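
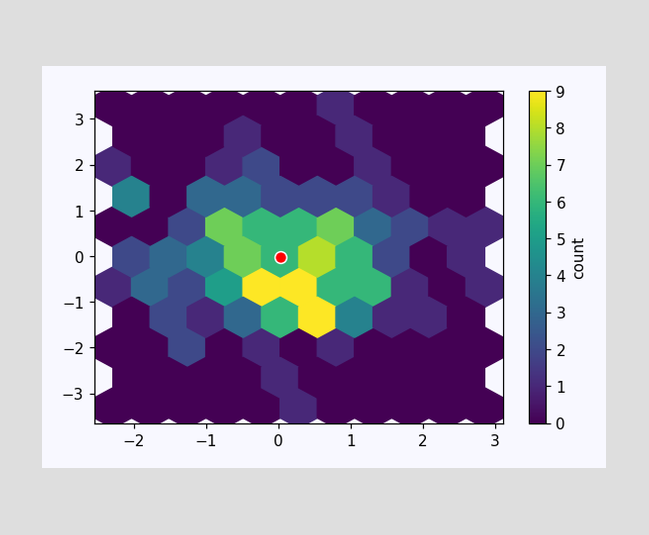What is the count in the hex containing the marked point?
6

The marked hex reads 6 on the colorbar.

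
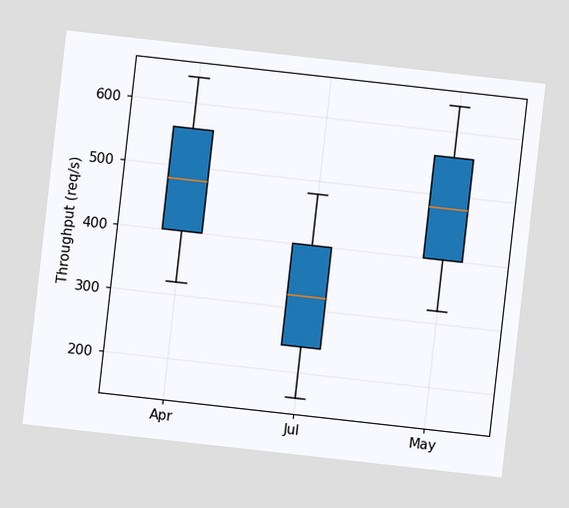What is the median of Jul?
The chart is tilted about 6° clockwise. The median line in the Jul box sits at 320req/s.

320req/s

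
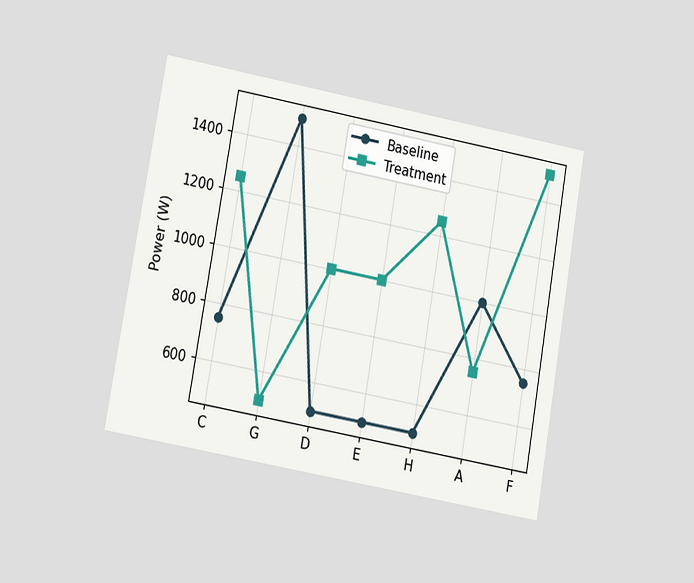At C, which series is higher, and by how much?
The chart is tilted about 10° clockwise and viewed at a slight angle. At C, Treatment sits above the other line by 500W.

Treatment, by 500W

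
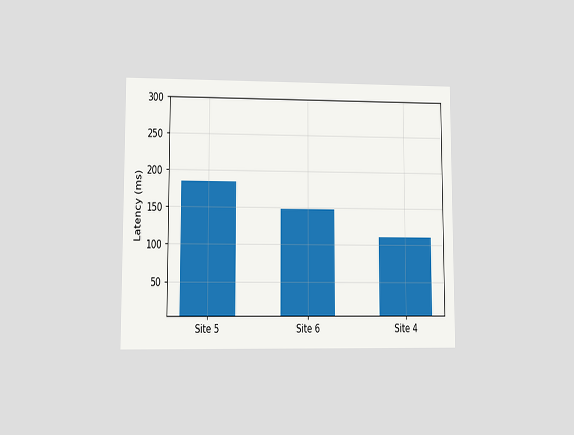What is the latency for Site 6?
The chart is viewed at a slight angle. Reading along the chart's y-axis, the Site 6 bar reaches 148ms.

148ms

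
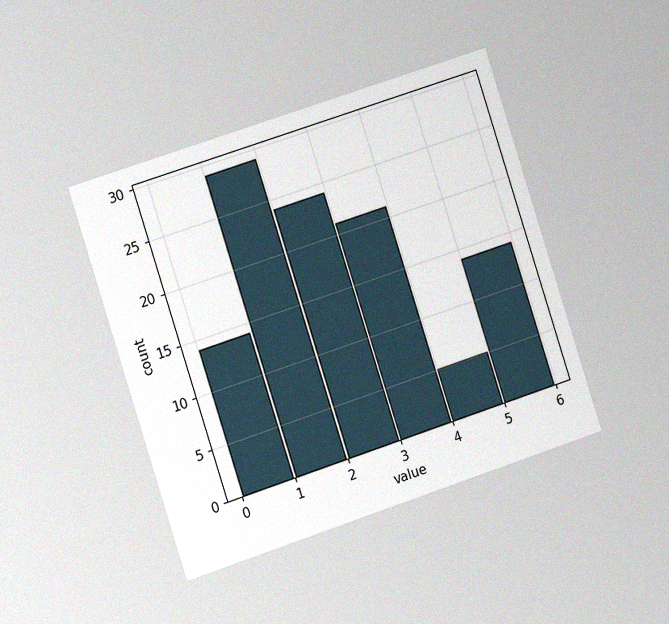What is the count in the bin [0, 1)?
The chart is tilted about 18° counter-clockwise and viewed slightly from the left, with some photo noise. The [0, 1) bin has height 14.

14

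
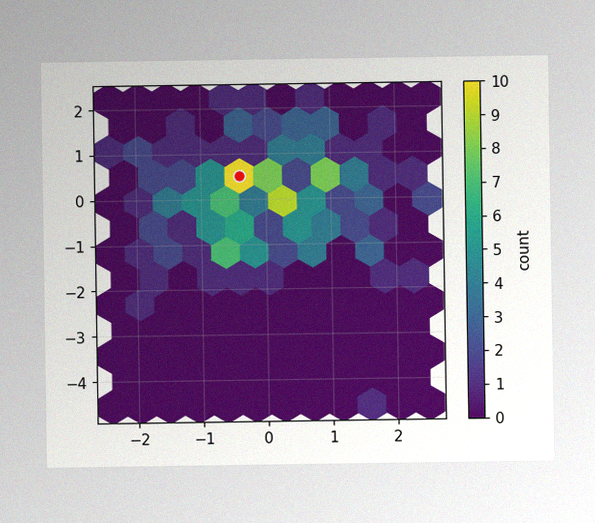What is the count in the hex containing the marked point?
10

The image has some photo noise and uneven lighting. The marked hex reads 10 on the colorbar.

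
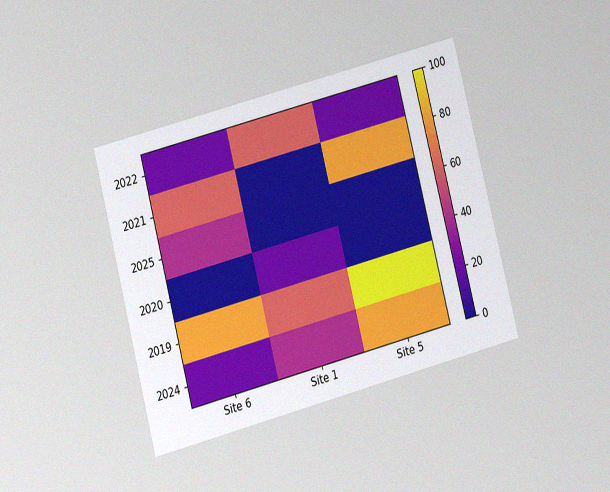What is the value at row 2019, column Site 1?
The chart is tilted about 15° counter-clockwise and viewed at a slight angle, with some photo noise. Matching cell (2019, Site 1) against the colorbar gives 60.

60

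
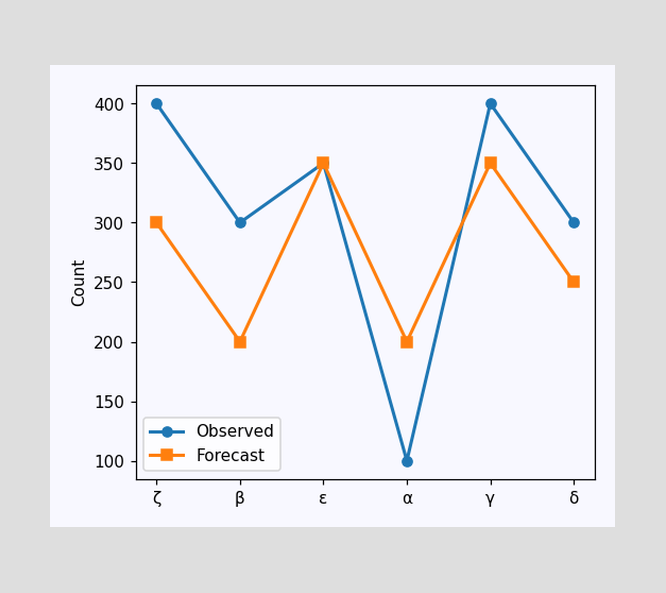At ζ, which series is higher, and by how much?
Observed, by 100

At ζ, Observed sits above the other line by 100.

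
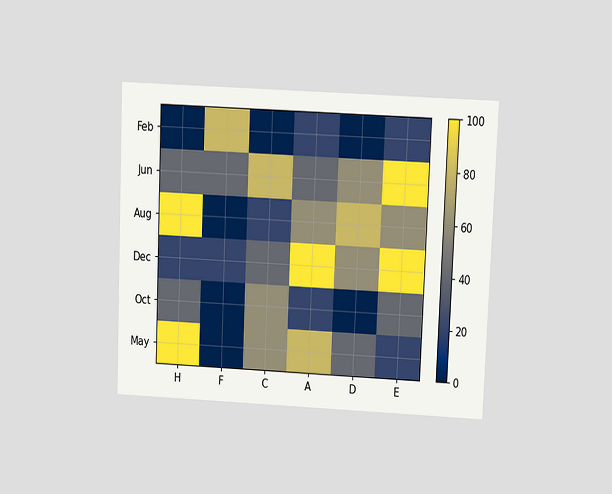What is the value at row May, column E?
20

The chart is tilted about 2° clockwise and viewed slightly from above. Matching cell (May, E) against the colorbar gives 20.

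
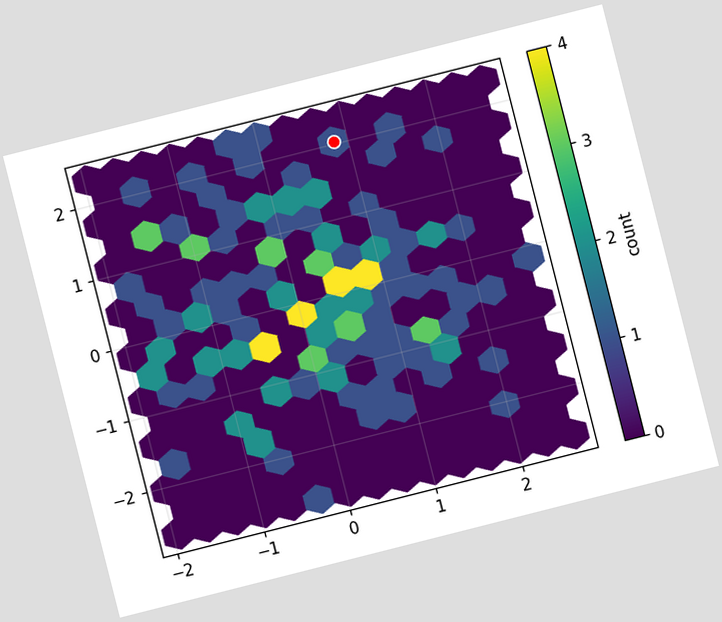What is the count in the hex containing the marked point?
The chart is tilted about 14° counter-clockwise. The marked hex reads 1 on the colorbar.

1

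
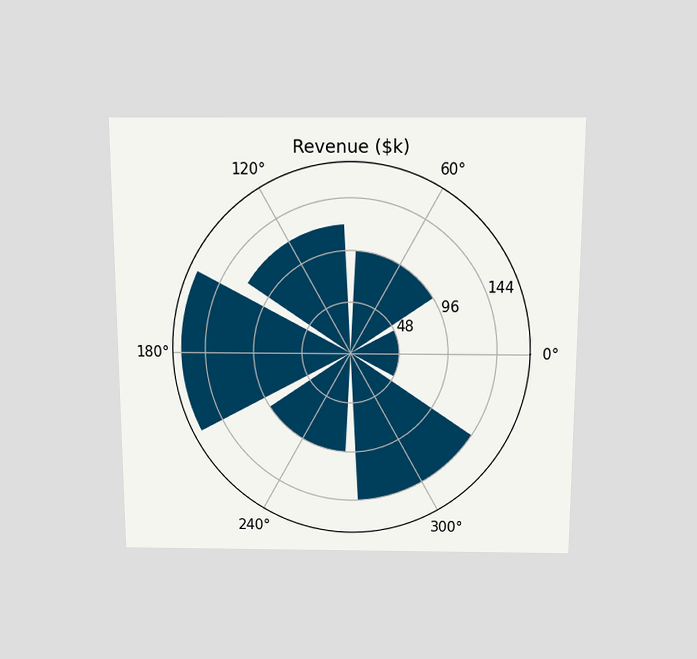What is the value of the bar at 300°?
$144k

The chart is viewed slightly from above. The bar at 300° reaches $144k on the radial axis.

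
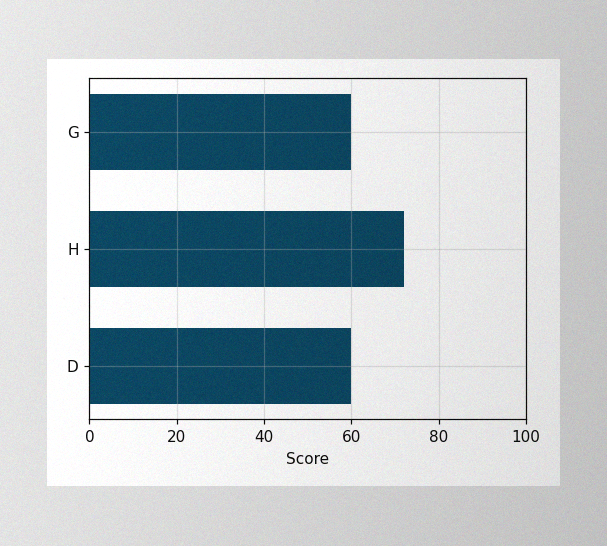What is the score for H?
The image has some photo noise and uneven lighting. Reading along the chart's x-axis, the H bar reaches 72.

72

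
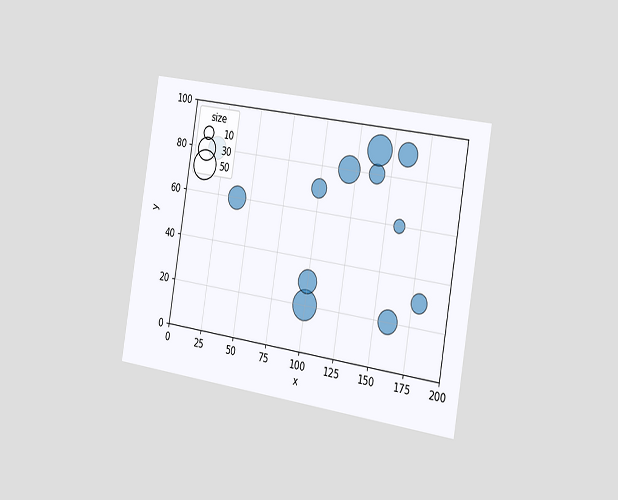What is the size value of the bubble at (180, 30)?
The chart is tilted about 9° clockwise and viewed slightly from the right. Matching the bubble at (180, 30) against the size legend gives 20.

20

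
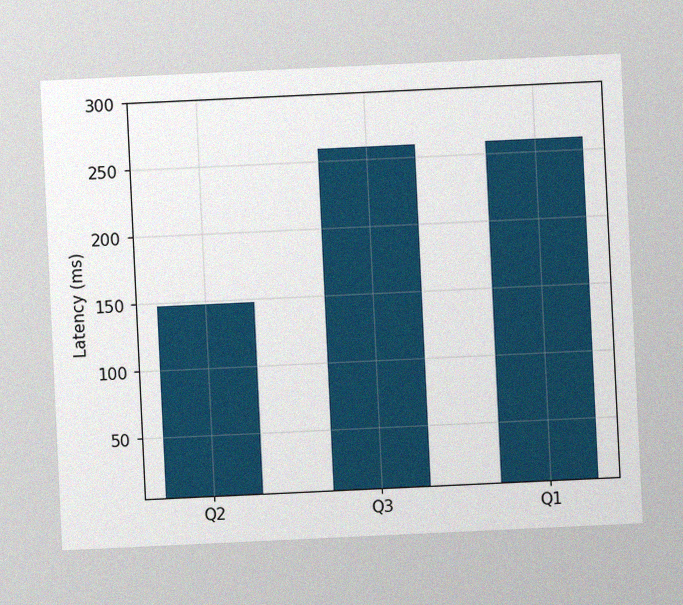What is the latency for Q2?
148ms

The chart is tilted about 3° counter-clockwise, with some photo noise. Reading along the chart's y-axis, the Q2 bar reaches 148ms.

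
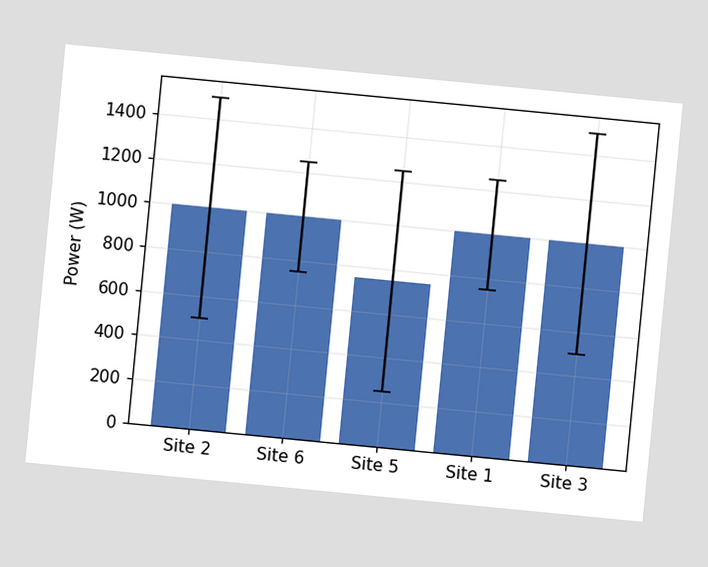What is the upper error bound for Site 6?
The chart is tilted about 5° clockwise. The Site 6 bar's upper whisker reaches 1250W.

1250W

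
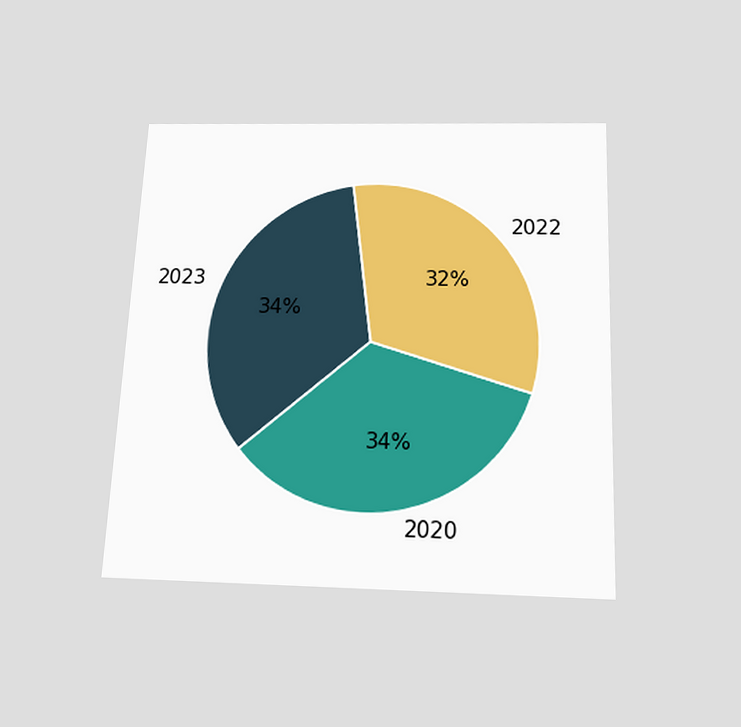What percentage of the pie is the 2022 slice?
The chart is tilted about 2° clockwise and viewed slightly from below. The 2022 slice takes up 32% of the pie.

32%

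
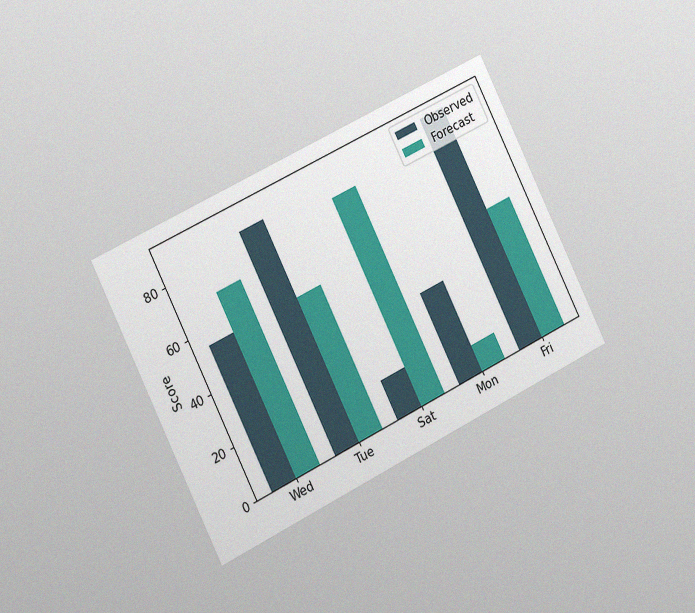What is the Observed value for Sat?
The chart is tilted about 26° counter-clockwise and viewed slightly from the left, with some photo noise. The Observed bar at Sat reaches 15 on the y-axis.

15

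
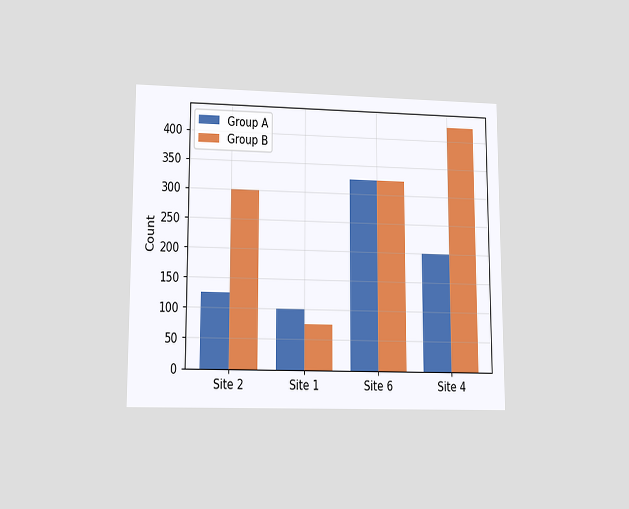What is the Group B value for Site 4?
425

The chart is viewed at a slight angle. The Group B bar at Site 4 reaches 425 on the y-axis.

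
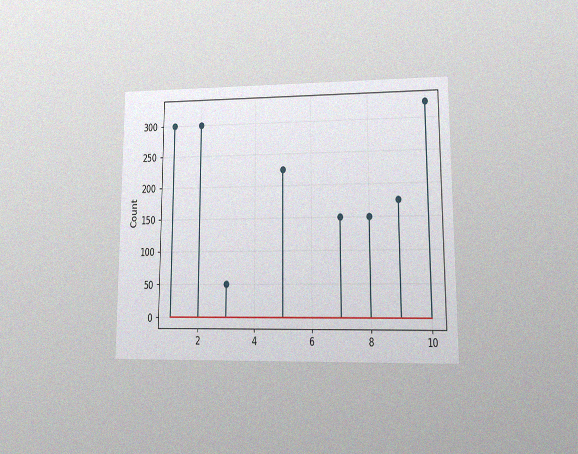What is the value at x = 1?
The chart is viewed at a slight angle, with some photo noise. The stem at x=1 reaches 300.

300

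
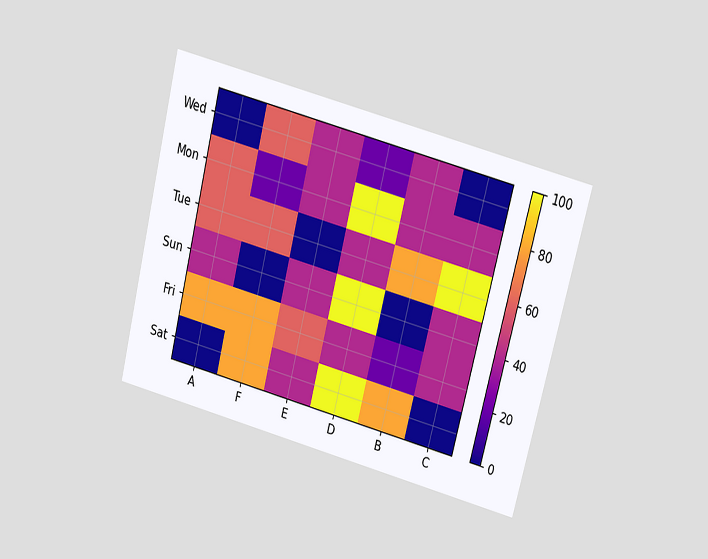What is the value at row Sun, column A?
40

The chart is tilted about 14° clockwise and viewed at a slight angle. Matching cell (Sun, A) against the colorbar gives 40.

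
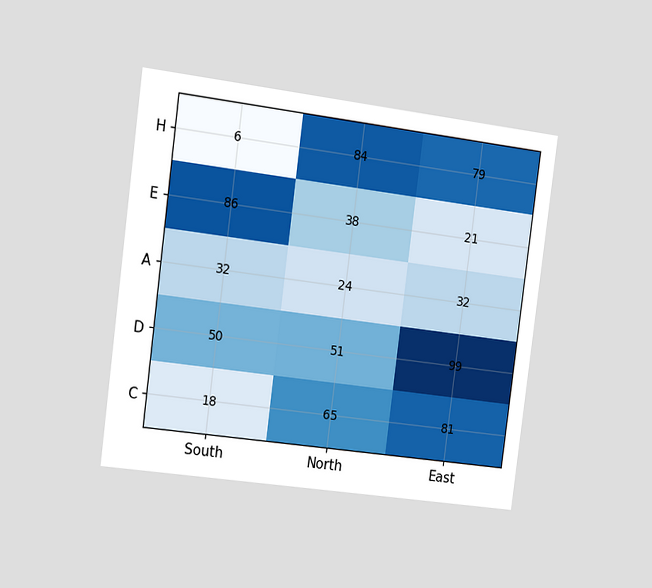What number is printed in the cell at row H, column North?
The chart is tilted about 7° clockwise and viewed slightly from the left. The (H, North) cell reads 84.

84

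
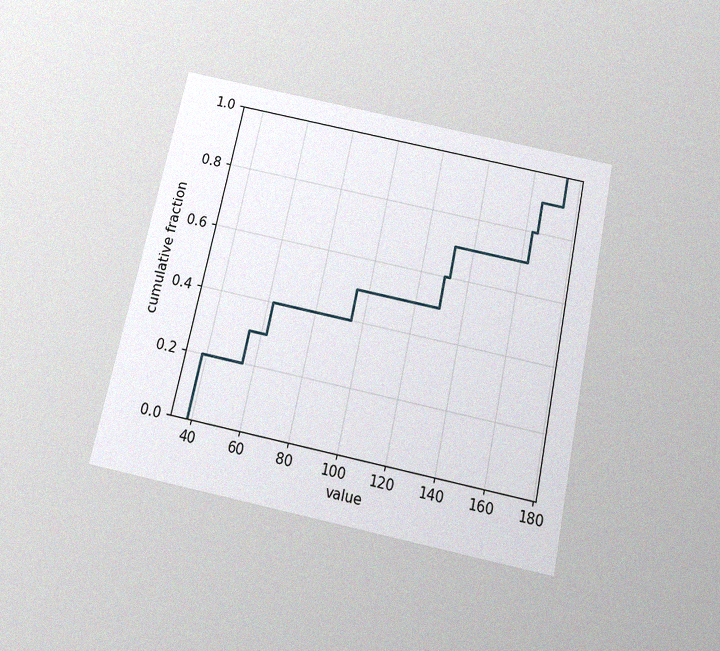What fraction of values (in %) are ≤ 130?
The chart is tilted about 12° clockwise and viewed slightly from below, with some photo noise. At x=130 the ECDF step is at 60%.

60%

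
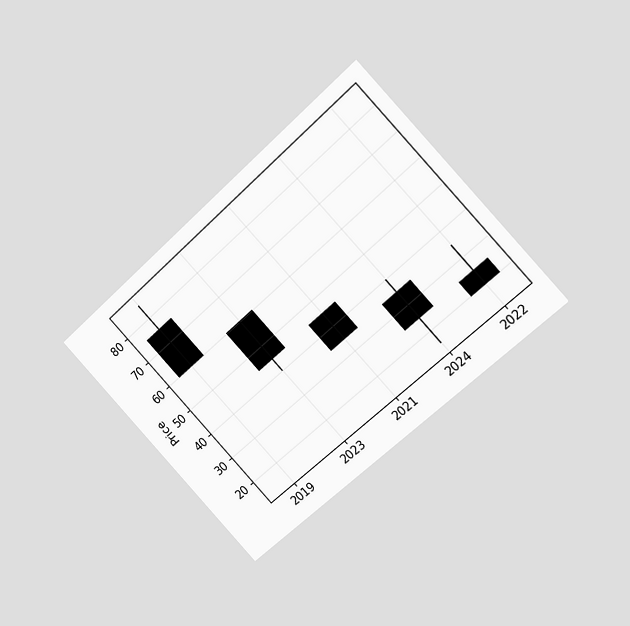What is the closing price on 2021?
35

The chart is tilted about 43° counter-clockwise and viewed at a slight angle. The 2021 candle closes at 35.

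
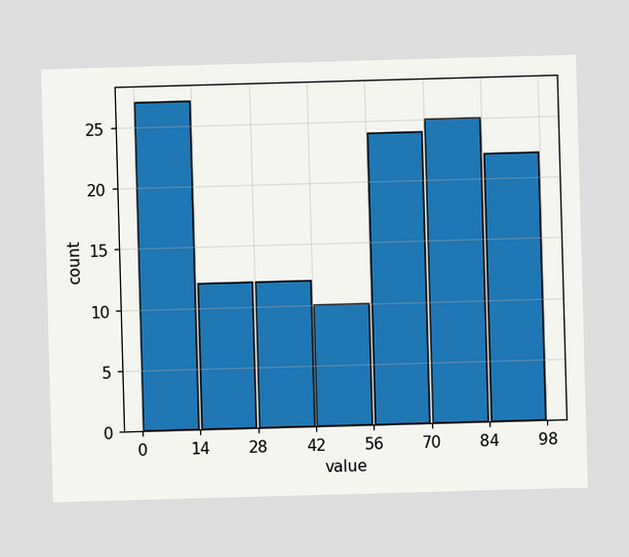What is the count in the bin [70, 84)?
The [70, 84) bin has height 25.

25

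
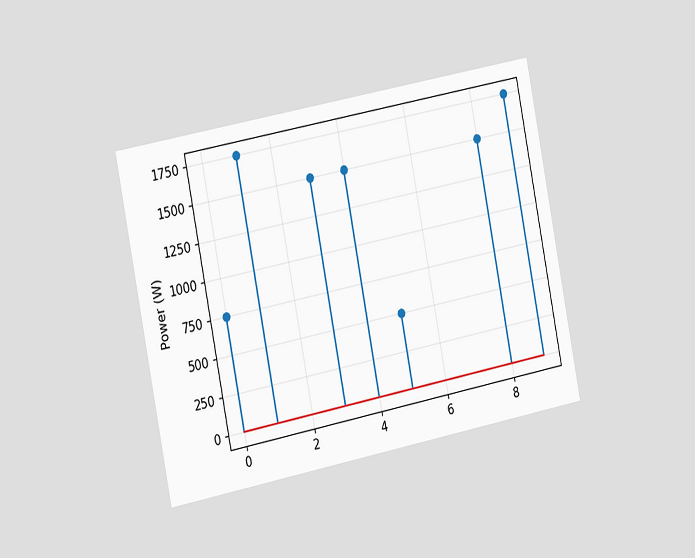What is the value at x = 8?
1500W

The chart is tilted about 11° counter-clockwise and viewed slightly from the left. The stem at x=8 reaches 1500W.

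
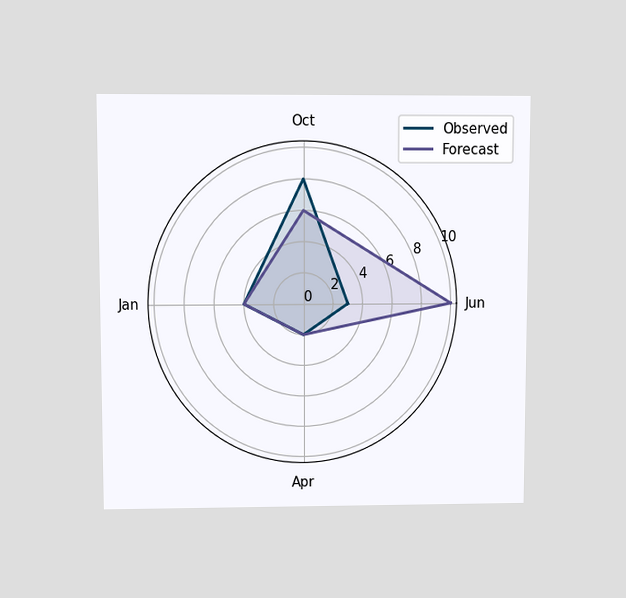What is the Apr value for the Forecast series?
2

The chart is viewed at a slight angle. On the Apr axis, Forecast reaches 2.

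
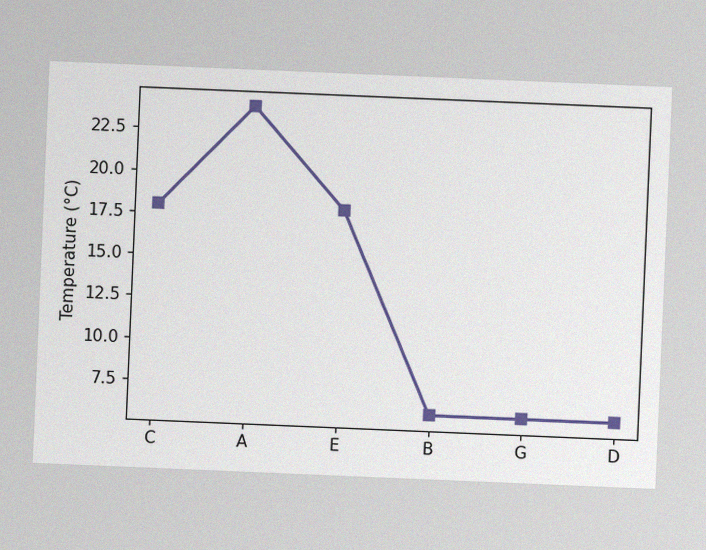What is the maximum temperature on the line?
24°C

The chart is tilted about 2° clockwise, with some photo noise. The highest point is at A, and reading across to the y-axis gives 24°C.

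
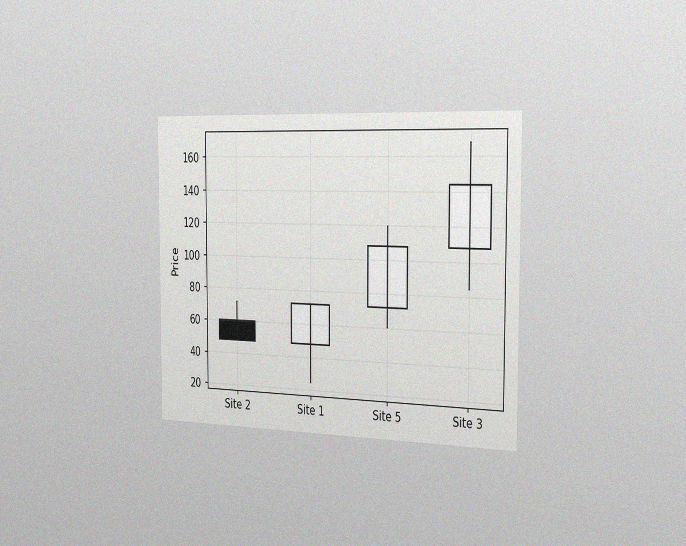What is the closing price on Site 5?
The chart is viewed slightly from the right, with some photo noise. The Site 5 candle closes at 108.

108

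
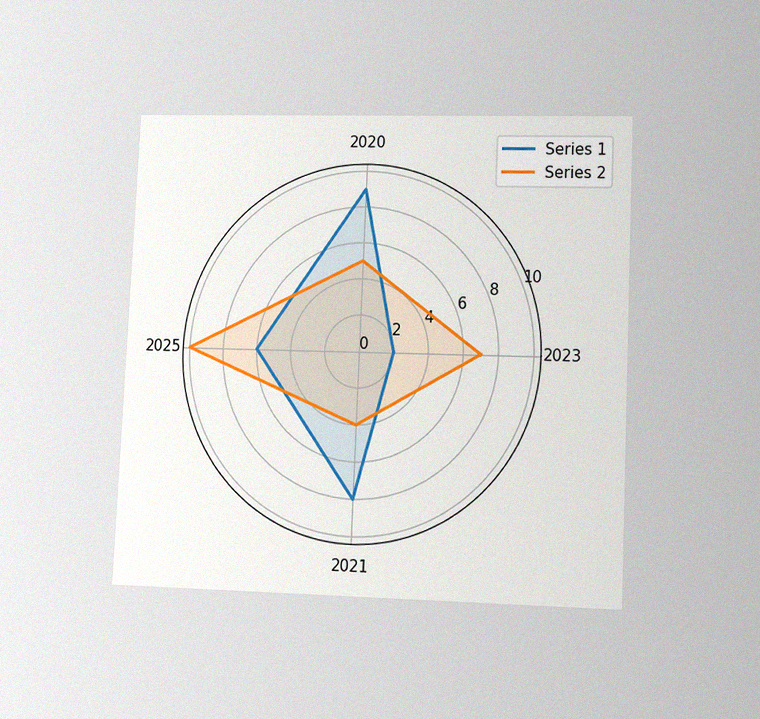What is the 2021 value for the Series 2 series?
The chart is tilted about 3° clockwise and viewed at a slight angle, with some photo noise. On the 2021 axis, Series 2 reaches 4.

4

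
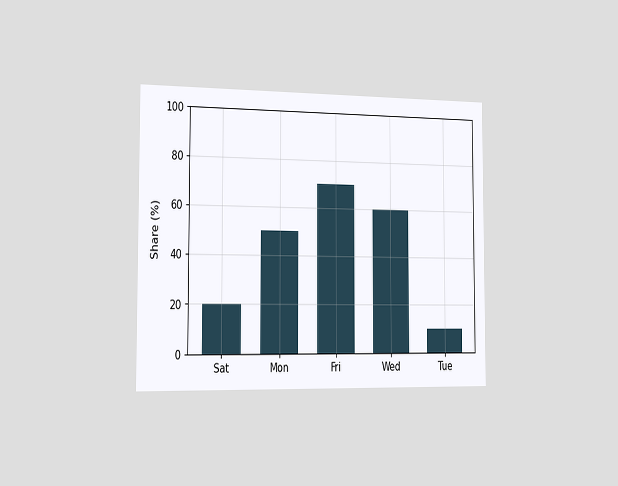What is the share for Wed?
The chart is viewed slightly from the left. Reading along the chart's y-axis, the Wed bar reaches 60%.

60%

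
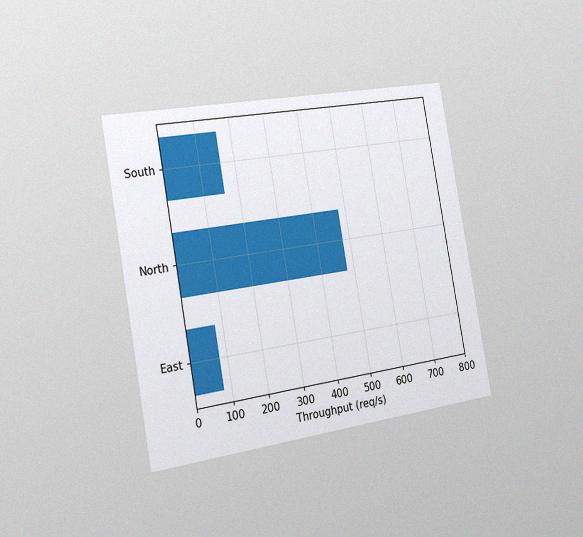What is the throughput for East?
80req/s

The chart is tilted about 10° counter-clockwise and viewed slightly from the left, with some photo noise. Reading along the chart's x-axis, the East bar reaches 80req/s.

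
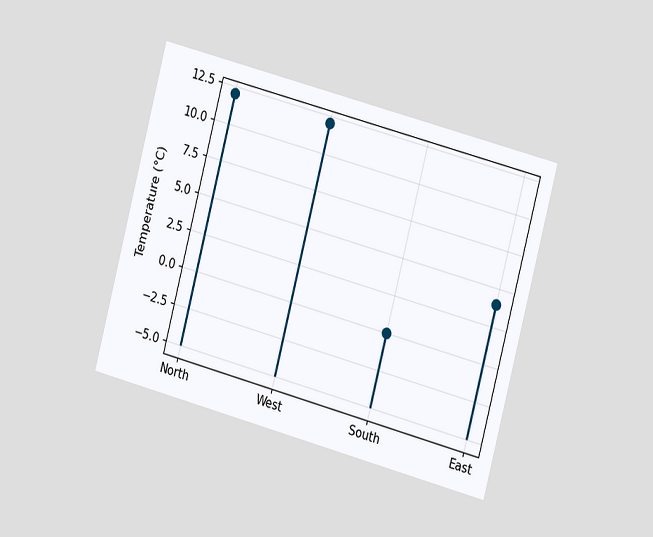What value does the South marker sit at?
The chart is tilted about 15° clockwise and viewed at a slight angle. The South marker sits at 0°C.

0°C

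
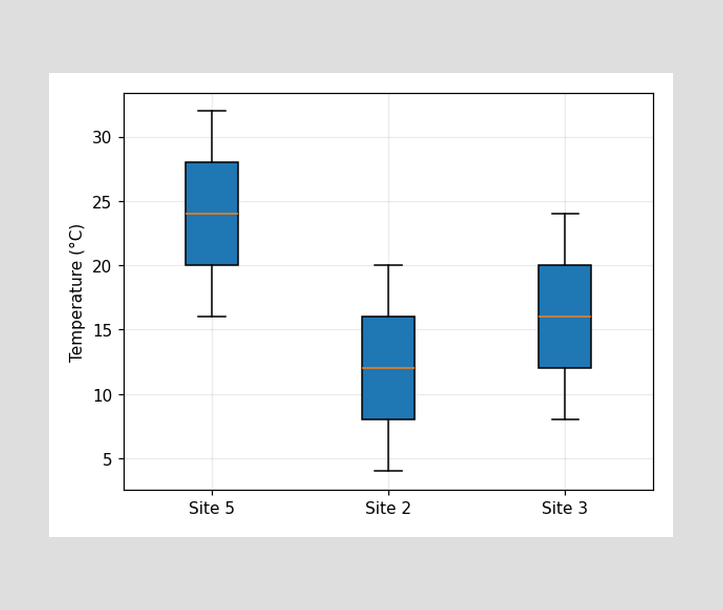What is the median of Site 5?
24°C

The median line in the Site 5 box sits at 24°C.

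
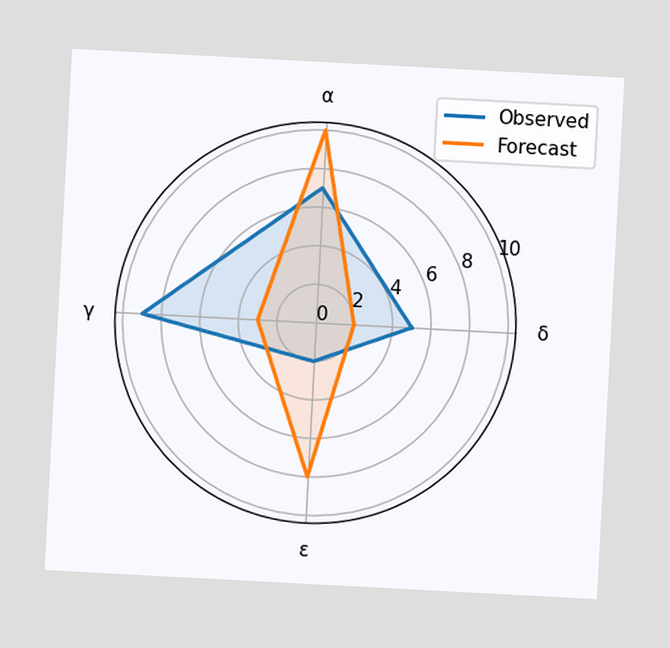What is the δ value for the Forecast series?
2

The chart is tilted about 3° clockwise. On the δ axis, Forecast reaches 2.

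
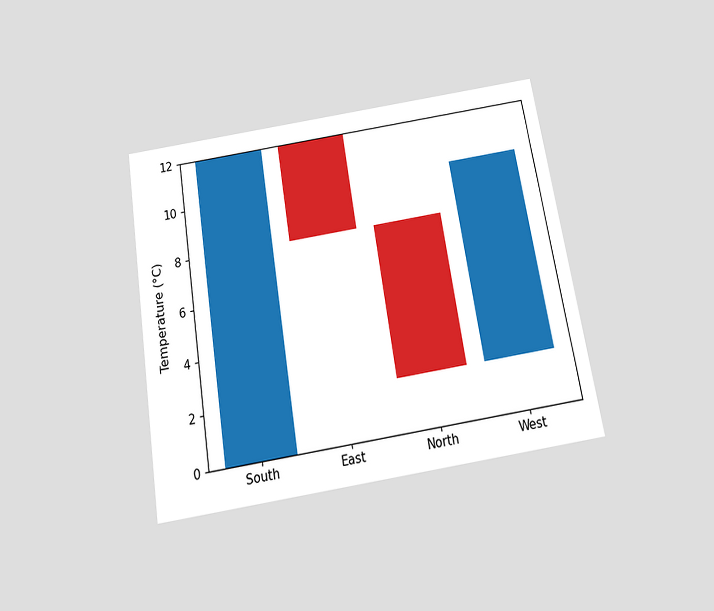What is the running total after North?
2°C

The chart is tilted about 9° counter-clockwise and viewed slightly from below. After North the running total reaches 2°C.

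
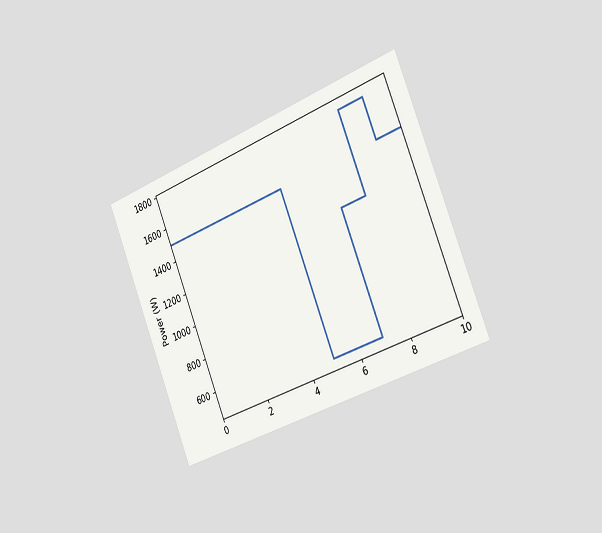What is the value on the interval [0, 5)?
The chart is tilted about 22° counter-clockwise and viewed slightly from the right. On [0, 5) the step sits at 1500W.

1500W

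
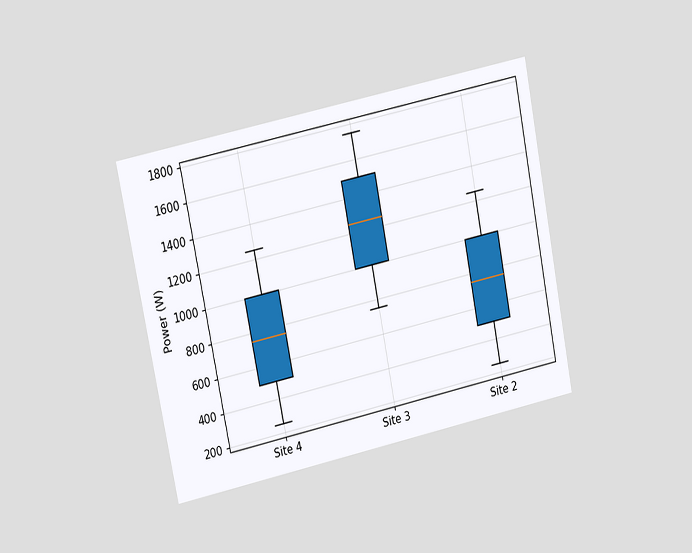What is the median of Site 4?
750W

The chart is tilted about 11° counter-clockwise and viewed at a slight angle. The median line in the Site 4 box sits at 750W.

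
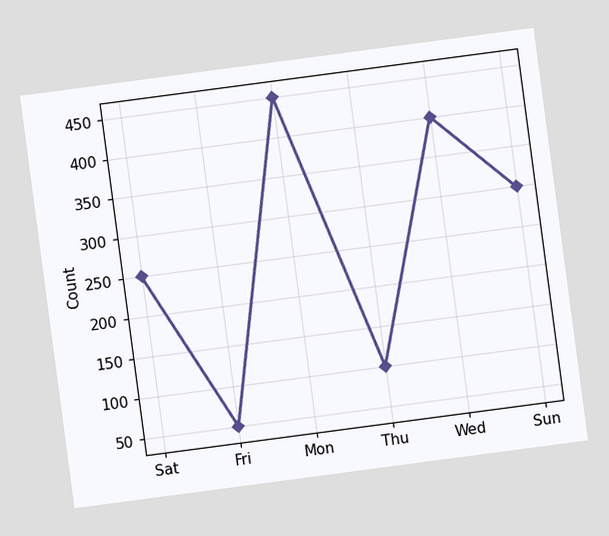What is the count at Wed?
The chart is tilted about 8° counter-clockwise. At Wed, the line is at 400.

400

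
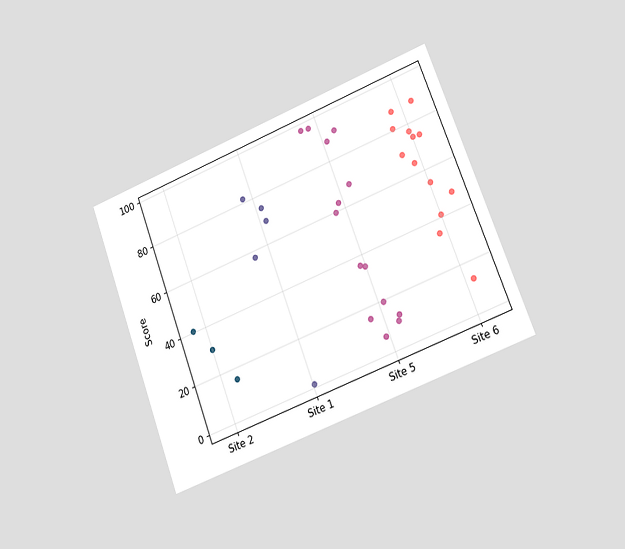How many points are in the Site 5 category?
The chart is tilted about 21° counter-clockwise and viewed slightly from the right. Counting the markers in the Site 5 column gives 14.

14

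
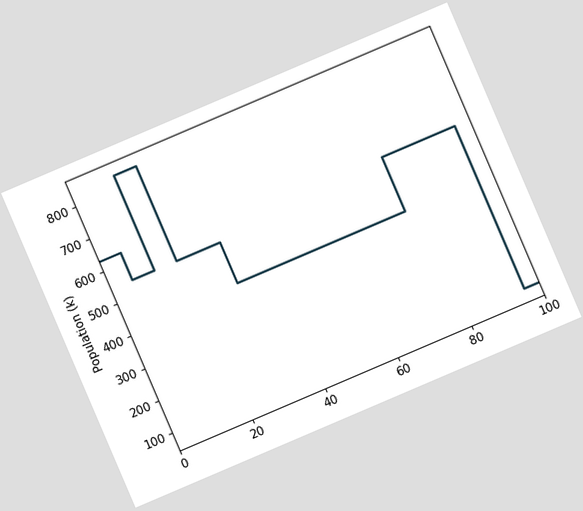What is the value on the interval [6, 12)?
The chart is tilted about 23° counter-clockwise. On [6, 12) the step sits at 546k.

546k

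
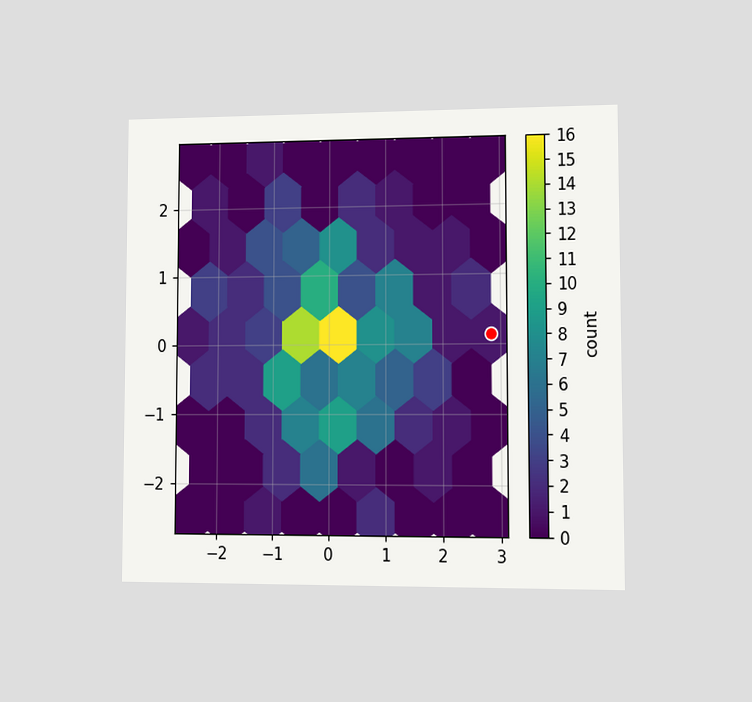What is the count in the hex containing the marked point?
1

The chart is viewed at a slight angle. The marked hex reads 1 on the colorbar.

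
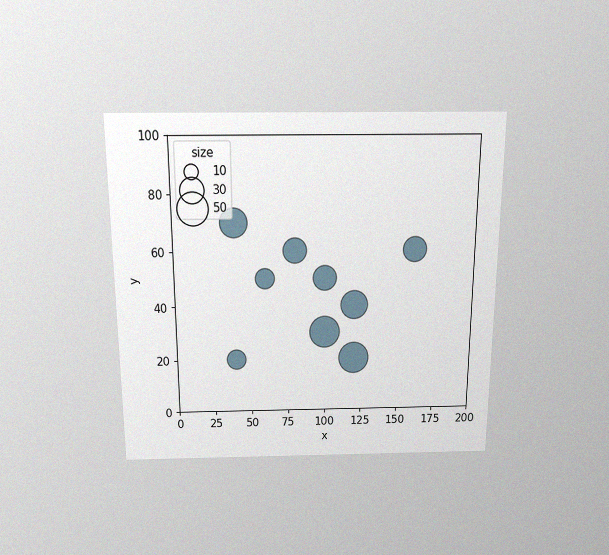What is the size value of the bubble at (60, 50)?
20

The chart is viewed slightly from above, with some photo noise. Matching the bubble at (60, 50) against the size legend gives 20.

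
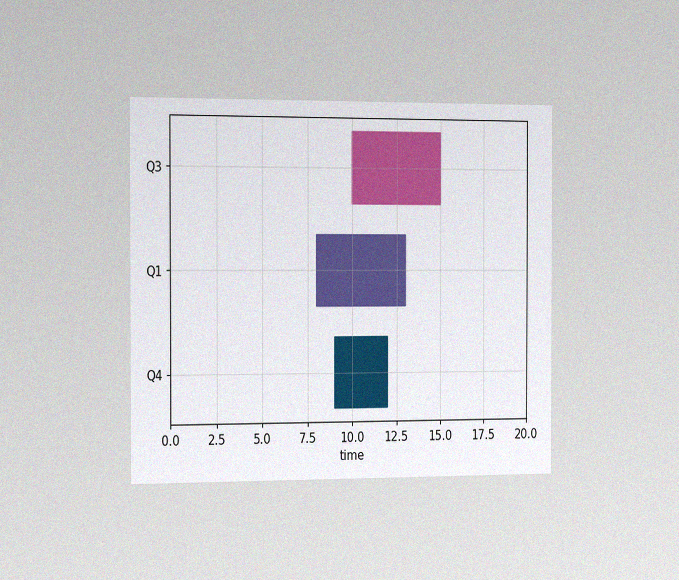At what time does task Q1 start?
8

The chart is viewed slightly from the left, with some photo noise. The Q1 bar begins at t=8.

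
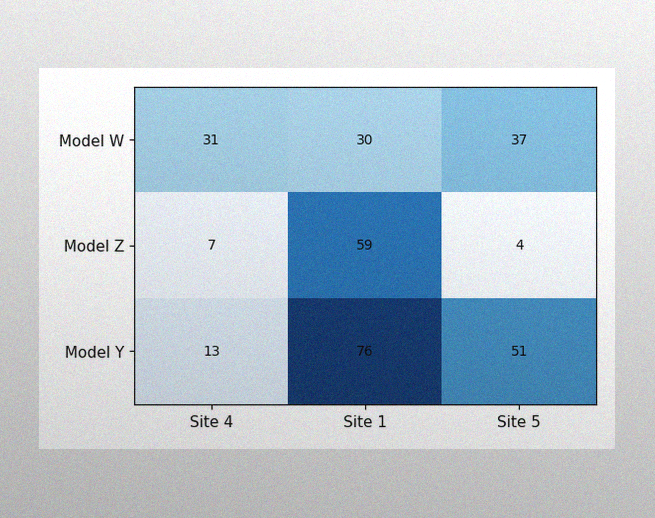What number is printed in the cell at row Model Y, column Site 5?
51

The image has some photo noise and uneven lighting. The (Model Y, Site 5) cell reads 51.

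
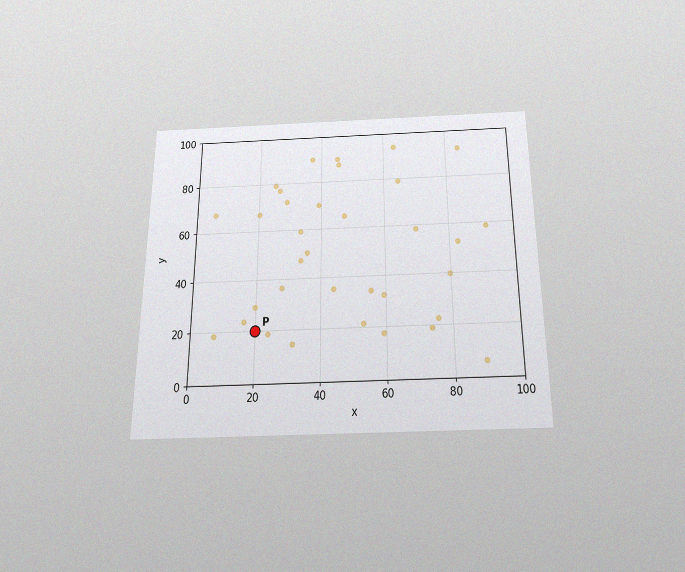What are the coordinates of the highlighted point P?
(20, 20)

The chart is viewed slightly from below, with some photo noise. Following the gridlines from P to each axis, P sits at (20, 20).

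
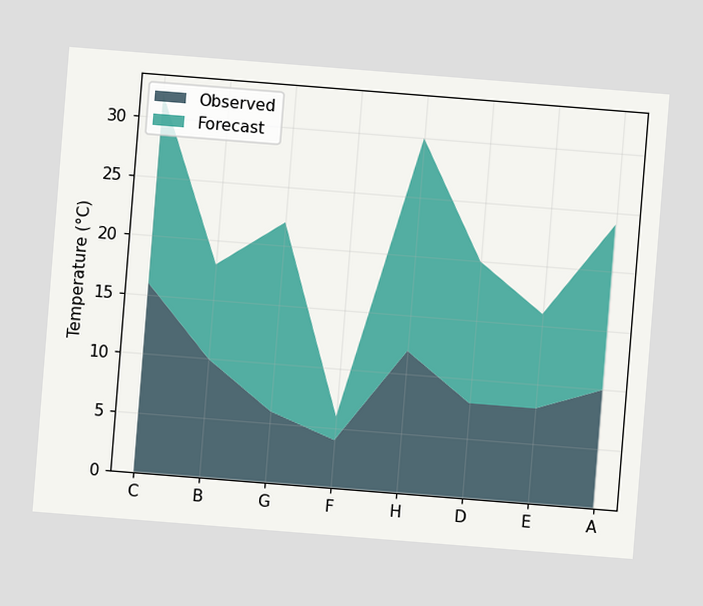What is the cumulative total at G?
The chart is tilted about 5° clockwise. The stacked total at G reaches 22°C.

22°C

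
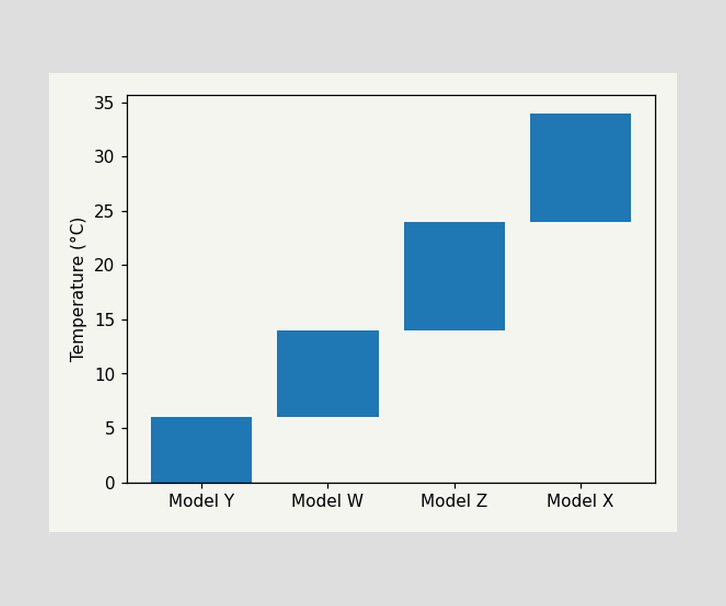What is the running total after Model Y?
After Model Y the running total reaches 6°C.

6°C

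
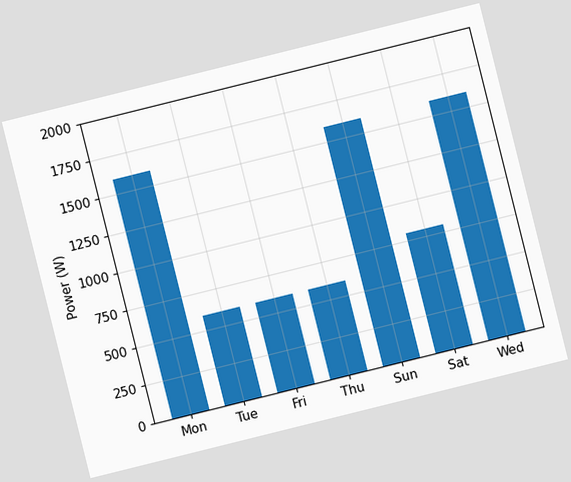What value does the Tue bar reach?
The chart is tilted about 14° counter-clockwise. Reading along the chart's y-axis, the Tue bar reaches 600W.

600W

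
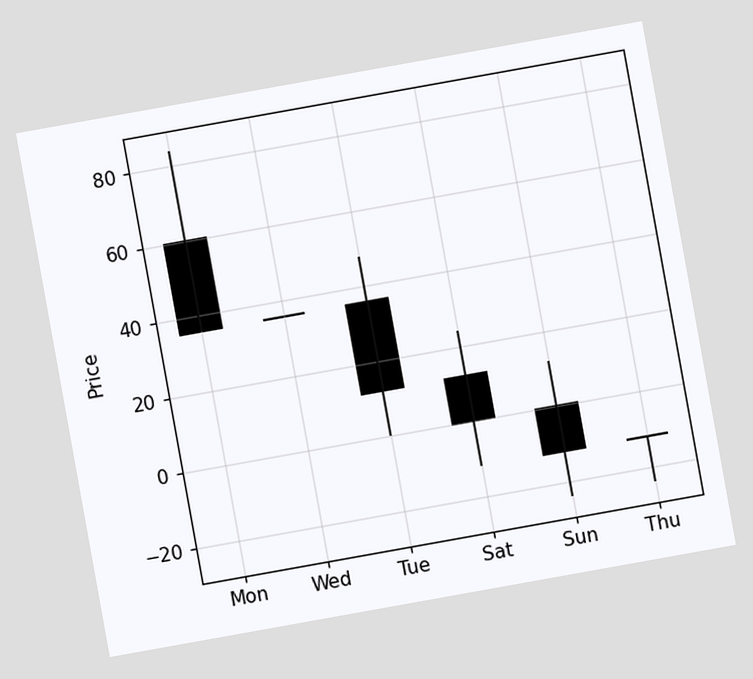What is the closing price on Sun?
-12

The chart is tilted about 10° counter-clockwise. The Sun candle closes at -12.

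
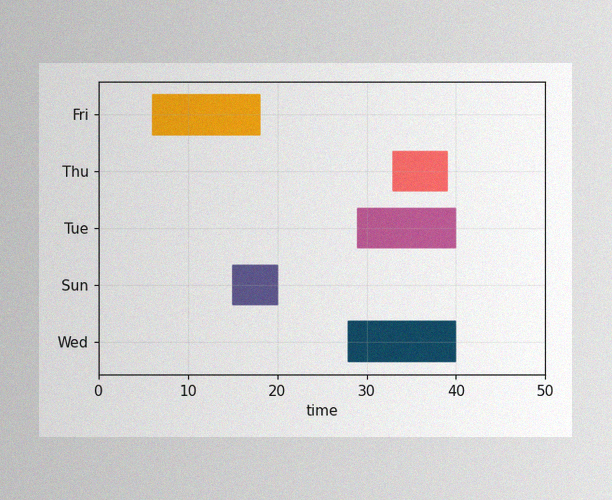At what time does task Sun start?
The image has some photo noise and uneven lighting. The Sun bar begins at t=15.

15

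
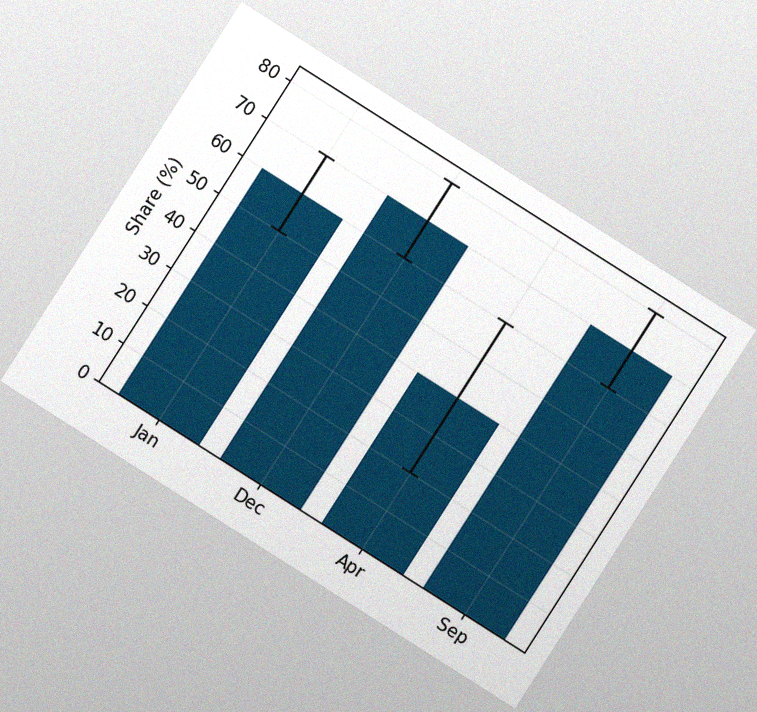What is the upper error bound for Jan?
70%

The chart is tilted about 32° clockwise, with some photo noise. The Jan bar's upper whisker reaches 70%.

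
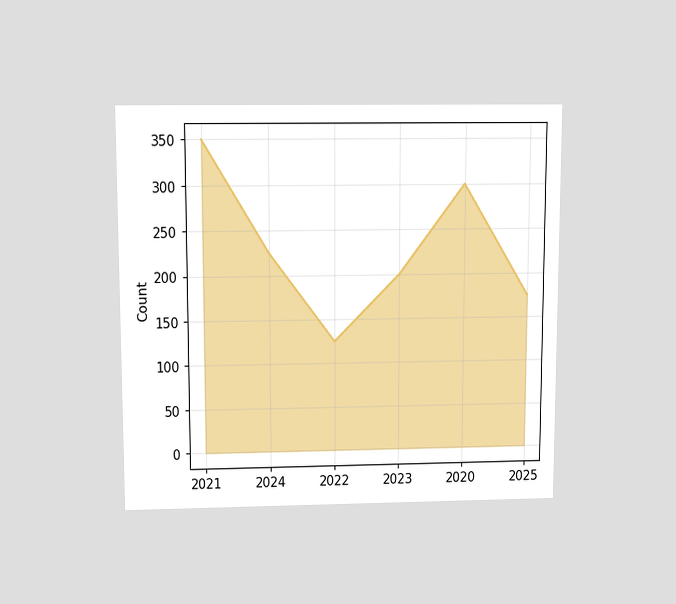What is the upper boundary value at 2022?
125

The chart is viewed slightly from above. At 2022 the upper boundary is at 125.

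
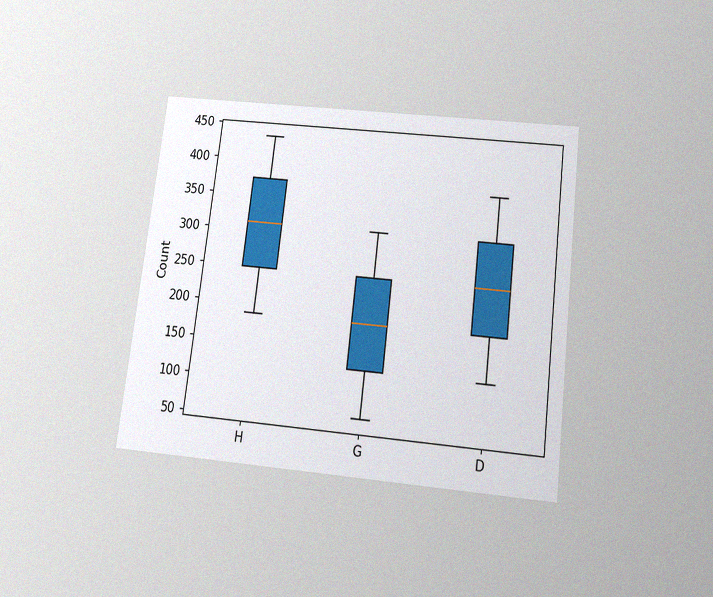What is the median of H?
310

The chart is tilted about 7° clockwise and viewed slightly from below, with some photo noise. The median line in the H box sits at 310.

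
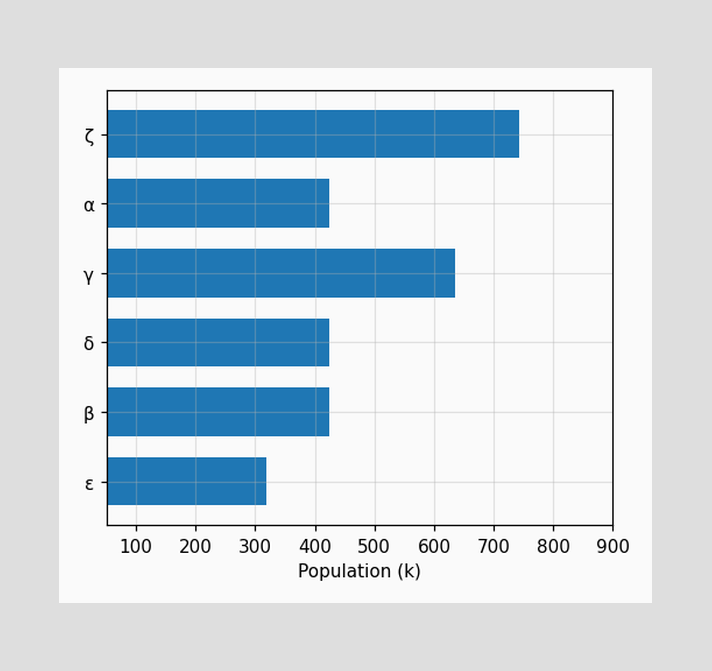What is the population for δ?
Reading along the chart's x-axis, the δ bar reaches 424k.

424k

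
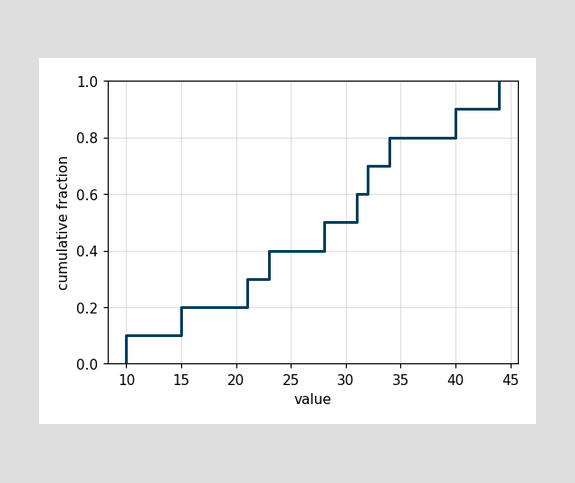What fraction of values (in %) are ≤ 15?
20%

At x=15 the ECDF step is at 20%.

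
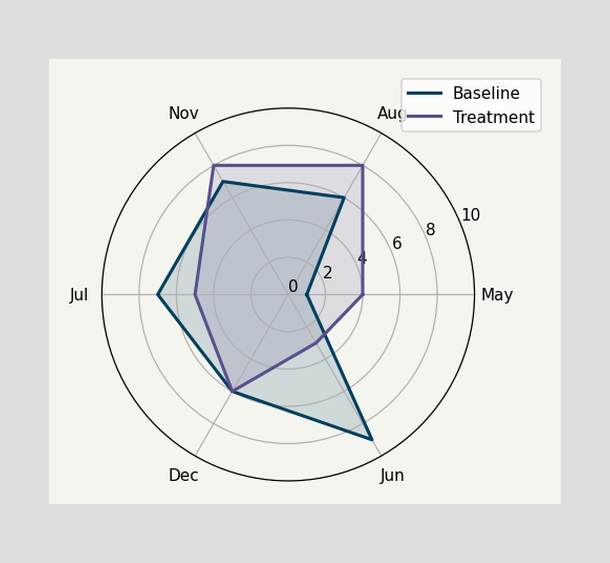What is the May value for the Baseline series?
1

On the May axis, Baseline reaches 1.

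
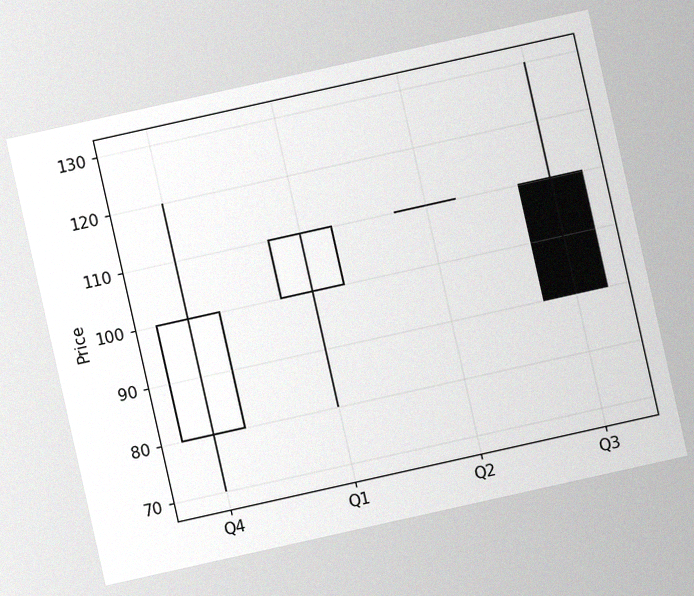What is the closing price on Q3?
90

The chart is tilted about 13° counter-clockwise, with some photo noise. The Q3 candle closes at 90.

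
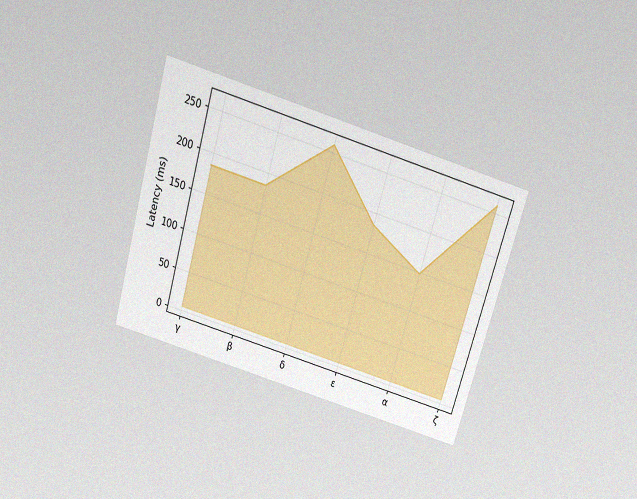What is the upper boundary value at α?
The chart is tilted about 16° clockwise and viewed slightly from above, with some photo noise. At α the upper boundary is at 148ms.

148ms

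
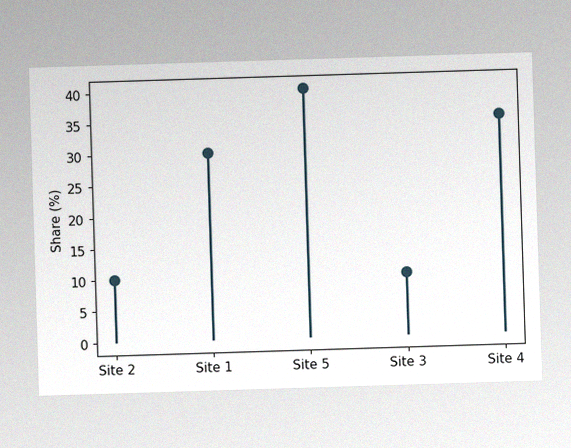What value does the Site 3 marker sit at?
The image has some photo noise and uneven lighting. The Site 3 marker sits at 10%.

10%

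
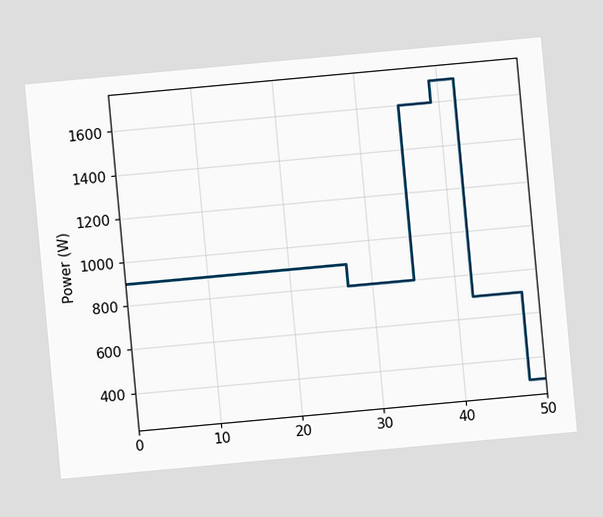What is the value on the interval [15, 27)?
The chart is tilted about 5° counter-clockwise. On [15, 27) the step sits at 900W.

900W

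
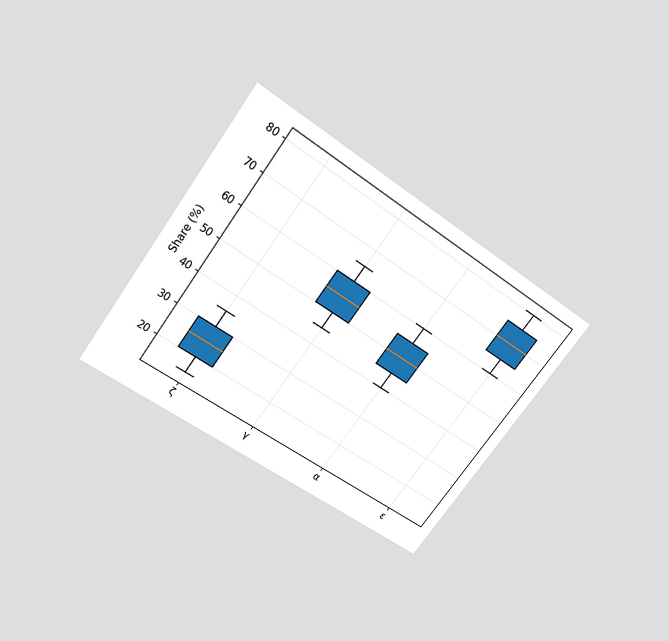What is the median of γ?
55%

The chart is tilted about 36° clockwise and viewed slightly from above. The median line in the γ box sits at 55%.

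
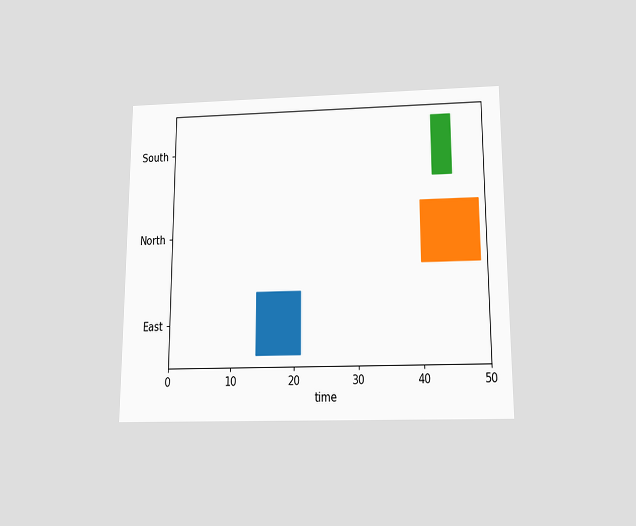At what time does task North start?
40

The chart is viewed slightly from below. The North bar begins at t=40.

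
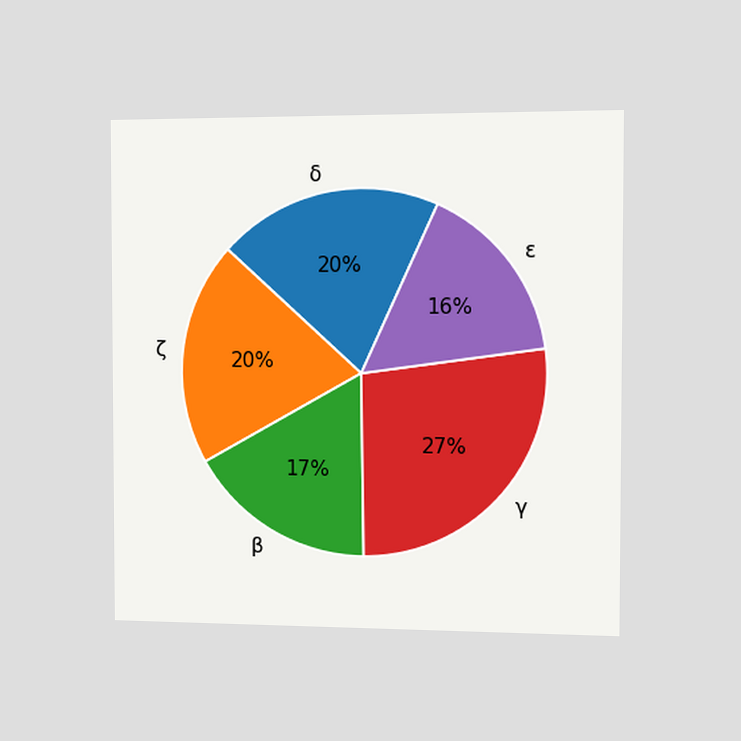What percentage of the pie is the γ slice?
The chart is viewed slightly from the right. The γ slice takes up 27% of the pie.

27%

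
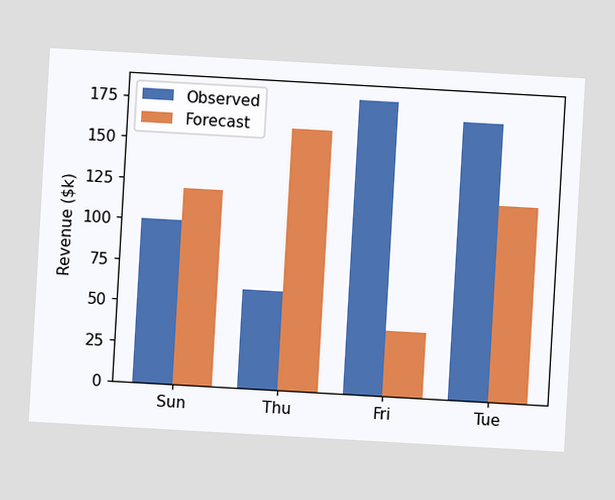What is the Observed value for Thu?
The chart is tilted about 3° clockwise. The Observed bar at Thu reaches $60k on the y-axis.

$60k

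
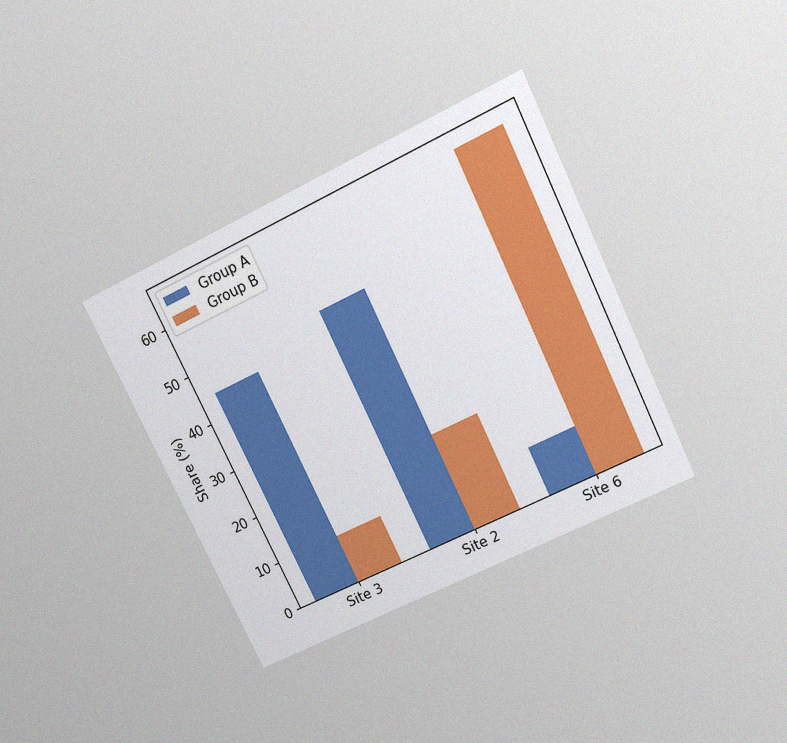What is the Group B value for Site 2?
20%

The chart is tilted about 26° counter-clockwise and viewed slightly from above, with some photo noise. The Group B bar at Site 2 reaches 20% on the y-axis.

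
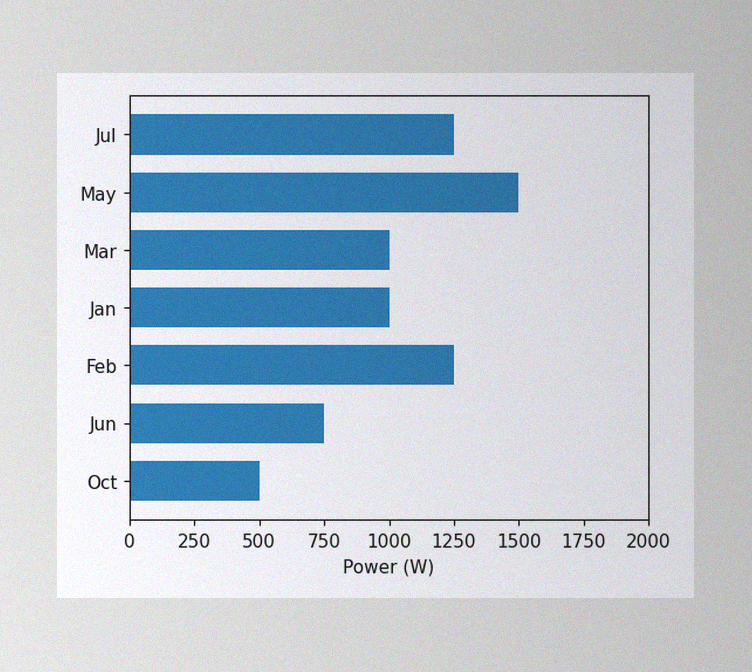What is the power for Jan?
1000W

The image has some photo noise and uneven lighting. Reading along the chart's x-axis, the Jan bar reaches 1000W.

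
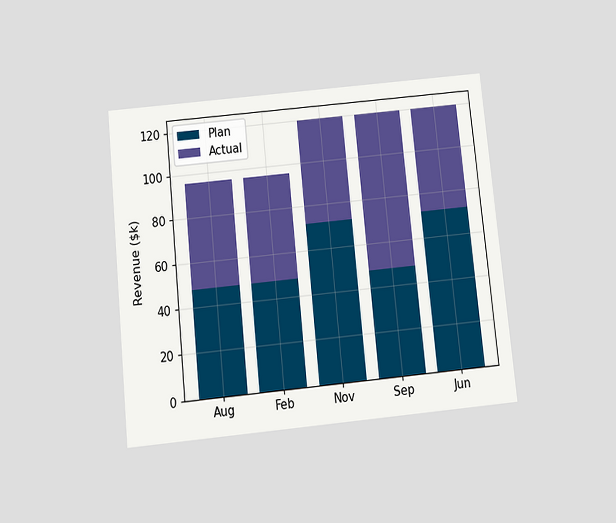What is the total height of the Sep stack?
$120k

The chart is tilted about 6° counter-clockwise and viewed slightly from below. The Sep stack's top reaches $120k on the y-axis.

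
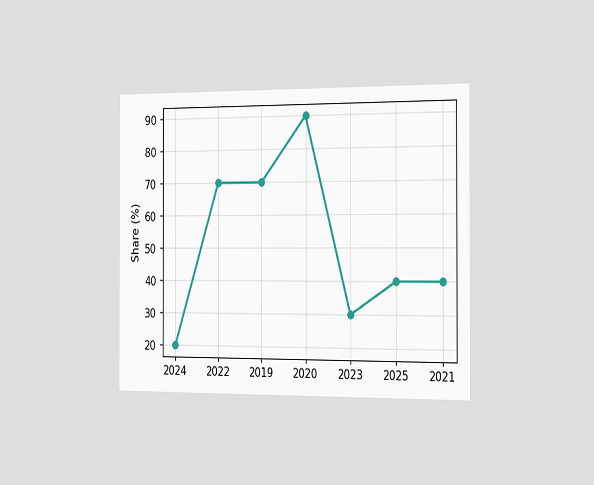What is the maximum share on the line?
The chart is viewed slightly from the right. The highest point is at 2020, and reading across to the y-axis gives 90%.

90%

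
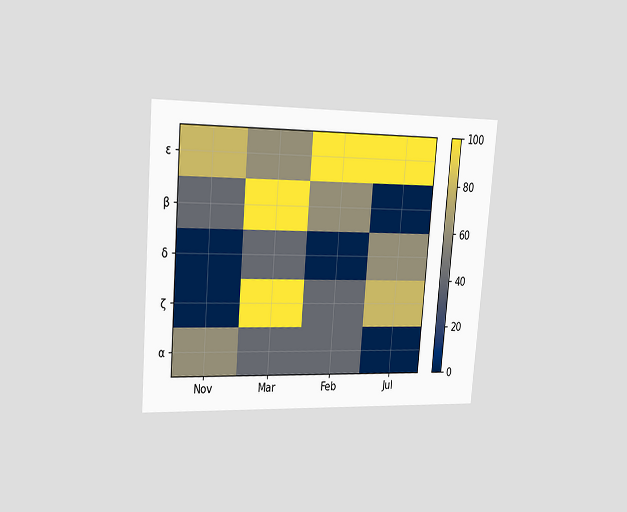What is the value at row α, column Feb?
The chart is tilted about 5° clockwise and viewed slightly from the left. Matching cell (α, Feb) against the colorbar gives 40.

40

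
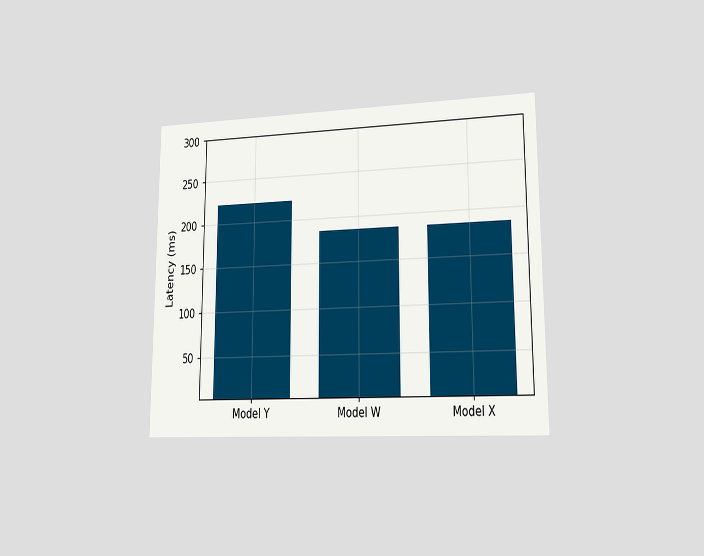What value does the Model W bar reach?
185ms

The chart is viewed at a slight angle. Reading along the chart's y-axis, the Model W bar reaches 185ms.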